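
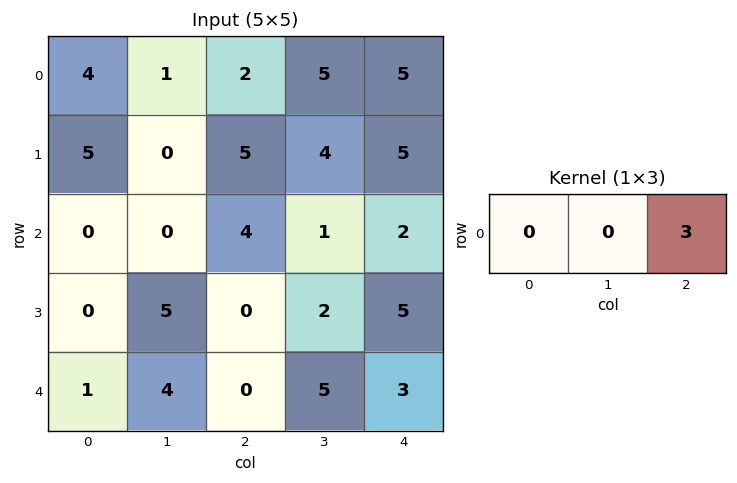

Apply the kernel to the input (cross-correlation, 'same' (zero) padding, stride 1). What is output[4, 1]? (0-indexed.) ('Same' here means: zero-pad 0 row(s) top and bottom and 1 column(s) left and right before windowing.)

The receptive field on the zero-padded input at this output position is [1 4 0]. Elementwise product with the kernel and sum: 0·3.

0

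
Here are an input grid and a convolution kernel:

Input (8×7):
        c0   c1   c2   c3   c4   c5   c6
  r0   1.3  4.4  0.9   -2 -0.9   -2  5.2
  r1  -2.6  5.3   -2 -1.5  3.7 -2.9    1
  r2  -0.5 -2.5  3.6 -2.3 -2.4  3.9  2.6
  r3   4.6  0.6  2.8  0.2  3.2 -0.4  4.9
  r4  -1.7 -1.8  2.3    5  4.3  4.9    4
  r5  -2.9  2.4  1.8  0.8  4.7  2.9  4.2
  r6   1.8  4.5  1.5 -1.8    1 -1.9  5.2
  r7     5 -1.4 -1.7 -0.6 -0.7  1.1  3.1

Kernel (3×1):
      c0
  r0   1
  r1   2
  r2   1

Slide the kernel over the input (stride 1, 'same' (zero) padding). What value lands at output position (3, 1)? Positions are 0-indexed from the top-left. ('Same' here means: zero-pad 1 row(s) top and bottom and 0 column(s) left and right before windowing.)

-3.1

The receptive field on the zero-padded input at this output position is [-2.5 / 0.6 / -1.8]. Elementwise product with the kernel and sum: -2.5·1 + 0.6·2 + -1.8·1.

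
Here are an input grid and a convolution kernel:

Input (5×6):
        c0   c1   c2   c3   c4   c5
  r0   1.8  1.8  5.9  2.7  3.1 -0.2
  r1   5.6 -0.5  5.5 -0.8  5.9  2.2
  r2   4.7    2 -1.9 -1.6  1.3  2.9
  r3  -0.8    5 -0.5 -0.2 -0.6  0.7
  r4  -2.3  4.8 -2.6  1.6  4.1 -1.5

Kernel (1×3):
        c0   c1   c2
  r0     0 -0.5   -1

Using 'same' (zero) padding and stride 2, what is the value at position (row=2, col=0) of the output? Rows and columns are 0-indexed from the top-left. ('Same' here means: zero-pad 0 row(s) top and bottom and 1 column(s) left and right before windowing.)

-3.65

The receptive field on the zero-padded input at this output position is [0 -2.3 4.8]. Elementwise product with the kernel and sum: -2.3·-0.5 + 4.8·-1.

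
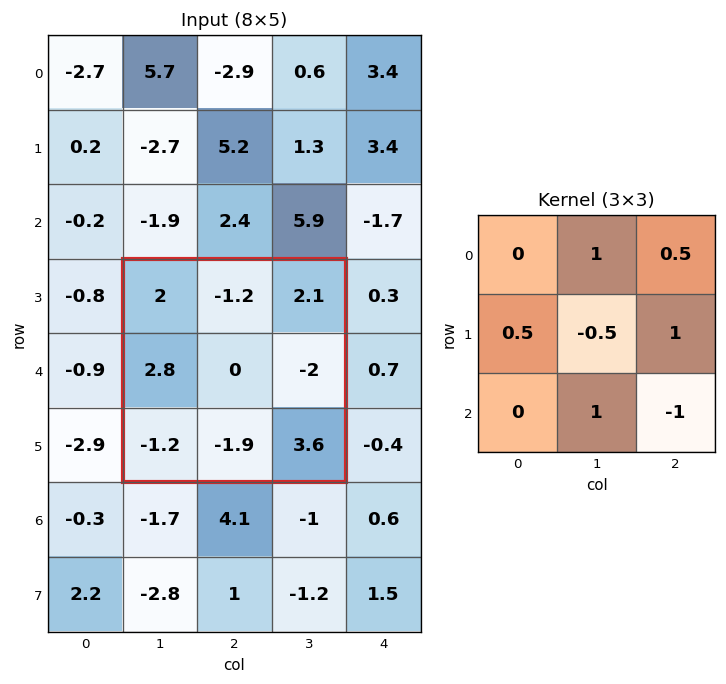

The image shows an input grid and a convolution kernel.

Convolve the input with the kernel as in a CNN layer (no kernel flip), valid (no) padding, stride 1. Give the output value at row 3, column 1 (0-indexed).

The receptive field on the input at this output position is [2 -1.2 2.1 / 2.8 0 -2 / -1.2 -1.9 3.6]. Elementwise product with the kernel and sum: -1.2·1 + 2.1·0.5 + 2.8·0.5 + 0·-0.5 + -2·1 + -1.9·1 + 3.6·-1.

-6.25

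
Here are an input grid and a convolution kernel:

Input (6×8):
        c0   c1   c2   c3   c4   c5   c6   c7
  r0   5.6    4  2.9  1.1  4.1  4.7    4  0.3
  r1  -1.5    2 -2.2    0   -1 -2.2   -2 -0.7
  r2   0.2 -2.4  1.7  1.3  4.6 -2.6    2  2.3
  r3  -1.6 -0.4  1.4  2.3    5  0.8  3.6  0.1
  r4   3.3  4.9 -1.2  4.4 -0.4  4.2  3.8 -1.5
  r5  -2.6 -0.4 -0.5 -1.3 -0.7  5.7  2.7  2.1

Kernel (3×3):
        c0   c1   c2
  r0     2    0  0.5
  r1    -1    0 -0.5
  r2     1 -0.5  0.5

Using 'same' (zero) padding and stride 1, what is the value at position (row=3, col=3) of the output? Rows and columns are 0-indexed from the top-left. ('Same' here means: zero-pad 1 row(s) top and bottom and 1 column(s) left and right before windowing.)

-1.8

The receptive field on the zero-padded input at this output position is [1.7 1.3 4.6 / 1.4 2.3 5 / -1.2 4.4 -0.4]. Elementwise product with the kernel and sum: 1.7·2 + 4.6·0.5 + 1.4·-1 + 5·-0.5 + -1.2·1 + 4.4·-0.5 + -0.4·0.5.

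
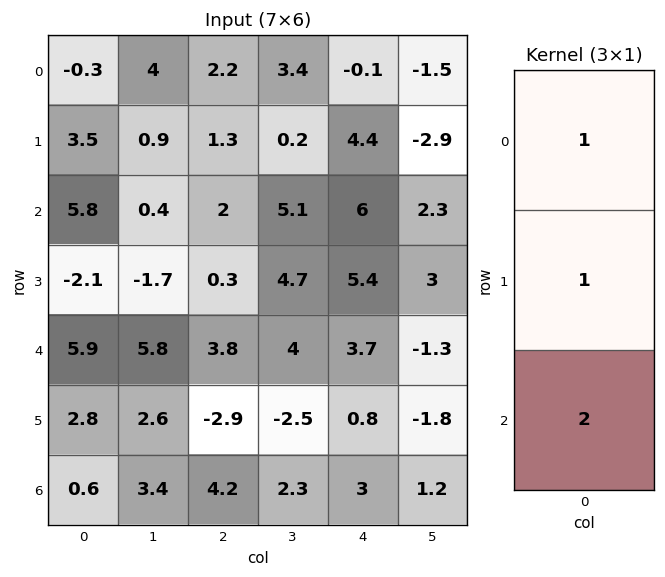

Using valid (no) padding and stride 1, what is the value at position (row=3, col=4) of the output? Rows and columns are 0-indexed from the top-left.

The receptive field on the input at this output position is [5.4 / 3.7 / 0.8]. Elementwise product with the kernel and sum: 5.4·1 + 3.7·1 + 0.8·2.

10.7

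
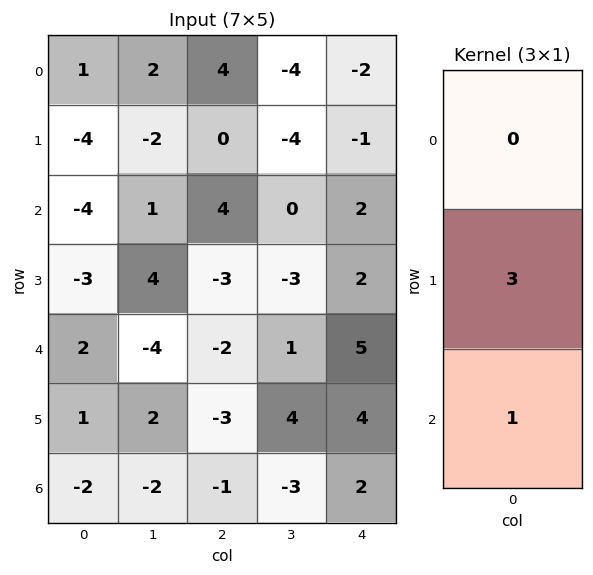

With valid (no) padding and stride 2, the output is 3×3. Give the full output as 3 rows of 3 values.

Output[0,0]: The receptive field on the input at this output position is [1 / -4 / -4]. Elementwise product with the kernel and sum: -4·3 + -4·1.
Output[0,1]: The receptive field on the input at this output position is [4 / 0 / 4]. Elementwise product with the kernel and sum: 0·3 + 4·1.

-16 4 -1
-7 -11 11
1 -10 14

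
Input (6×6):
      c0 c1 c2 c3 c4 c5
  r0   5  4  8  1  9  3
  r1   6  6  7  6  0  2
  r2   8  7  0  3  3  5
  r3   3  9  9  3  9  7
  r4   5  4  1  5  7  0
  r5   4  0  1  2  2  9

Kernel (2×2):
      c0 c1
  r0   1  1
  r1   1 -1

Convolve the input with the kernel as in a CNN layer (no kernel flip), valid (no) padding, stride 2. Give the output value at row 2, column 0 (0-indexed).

The receptive field on the input at this output position is [5 4 / 4 0]. Elementwise product with the kernel and sum: 5·1 + 4·1 + 4·1 + 0·-1.

13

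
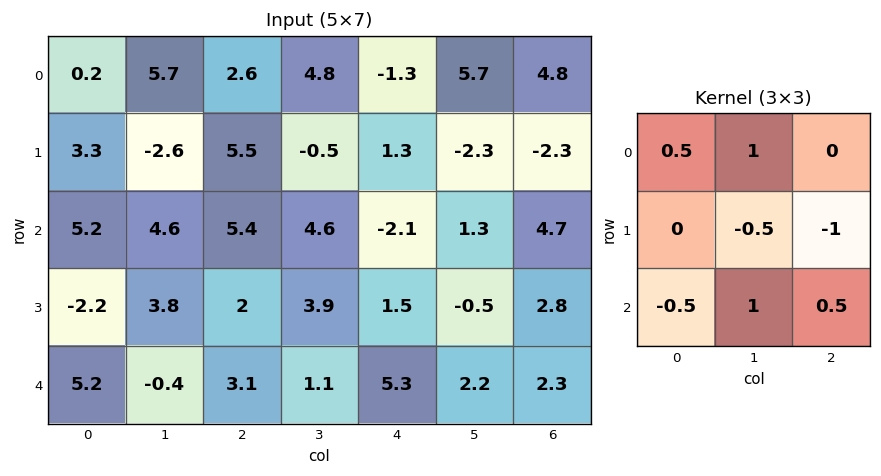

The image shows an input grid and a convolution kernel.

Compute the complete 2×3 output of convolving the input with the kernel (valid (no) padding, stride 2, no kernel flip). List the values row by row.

6.3 5.9 13.2
1.85 6.05 -1.6

Output[0,0]: The receptive field on the input at this output position is [0.2 5.7 2.6 / 3.3 -2.6 5.5 / 5.2 4.6 5.4]. Elementwise product with the kernel and sum: 0.2·0.5 + 5.7·1 + -2.6·-0.5 + 5.5·-1 + 5.2·-0.5 + 4.6·1 + 5.4·0.5.
Output[0,1]: The receptive field on the input at this output position is [2.6 4.8 -1.3 / 5.5 -0.5 1.3 / 5.4 4.6 -2.1]. Elementwise product with the kernel and sum: 2.6·0.5 + 4.8·1 + -0.5·-0.5 + 1.3·-1 + 5.4·-0.5 + 4.6·1 + -2.1·0.5.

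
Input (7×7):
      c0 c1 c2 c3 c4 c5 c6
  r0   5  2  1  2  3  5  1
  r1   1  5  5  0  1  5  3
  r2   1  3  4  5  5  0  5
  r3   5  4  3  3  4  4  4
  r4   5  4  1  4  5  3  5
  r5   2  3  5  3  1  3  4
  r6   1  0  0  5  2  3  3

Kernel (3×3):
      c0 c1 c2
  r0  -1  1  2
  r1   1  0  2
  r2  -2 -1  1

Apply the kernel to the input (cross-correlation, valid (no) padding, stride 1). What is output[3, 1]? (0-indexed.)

The receptive field on the input at this output position is [4 3 3 / 4 1 4 / 3 5 3]. Elementwise product with the kernel and sum: 4·-1 + 3·1 + 3·2 + 4·1 + 4·2 + 3·-2 + 5·-1 + 3·1.

9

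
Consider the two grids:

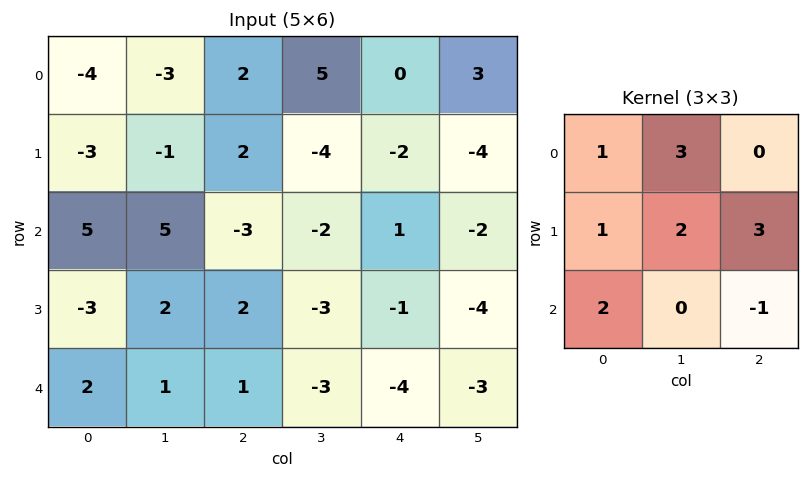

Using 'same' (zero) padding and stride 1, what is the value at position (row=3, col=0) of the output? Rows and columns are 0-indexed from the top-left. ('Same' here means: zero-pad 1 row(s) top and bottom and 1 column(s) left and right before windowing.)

The receptive field on the zero-padded input at this output position is [0 5 5 / 0 -3 2 / 0 2 1]. Elementwise product with the kernel and sum: 0·1 + 5·3 + 0·1 + -3·2 + 2·3 + 0·2 + 1·-1.

14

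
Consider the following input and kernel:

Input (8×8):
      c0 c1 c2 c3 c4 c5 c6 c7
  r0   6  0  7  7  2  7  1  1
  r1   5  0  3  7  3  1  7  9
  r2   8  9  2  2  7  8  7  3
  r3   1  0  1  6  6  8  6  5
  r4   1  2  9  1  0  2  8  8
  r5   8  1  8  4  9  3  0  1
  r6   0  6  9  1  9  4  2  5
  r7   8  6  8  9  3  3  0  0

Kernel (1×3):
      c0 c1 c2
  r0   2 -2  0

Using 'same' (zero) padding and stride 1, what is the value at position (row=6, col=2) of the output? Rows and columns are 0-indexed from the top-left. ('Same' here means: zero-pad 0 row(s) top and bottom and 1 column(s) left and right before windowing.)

-6

The receptive field on the zero-padded input at this output position is [6 9 1]. Elementwise product with the kernel and sum: 6·2 + 9·-2.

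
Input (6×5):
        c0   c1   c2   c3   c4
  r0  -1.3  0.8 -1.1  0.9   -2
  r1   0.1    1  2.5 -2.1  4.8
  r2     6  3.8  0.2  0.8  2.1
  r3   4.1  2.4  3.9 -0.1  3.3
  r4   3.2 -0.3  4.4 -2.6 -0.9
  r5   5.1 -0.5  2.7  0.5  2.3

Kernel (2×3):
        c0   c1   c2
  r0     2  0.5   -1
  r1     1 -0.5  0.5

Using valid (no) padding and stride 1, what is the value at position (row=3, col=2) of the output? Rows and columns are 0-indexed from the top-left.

The receptive field on the input at this output position is [3.9 -0.1 3.3 / 4.4 -2.6 -0.9]. Elementwise product with the kernel and sum: 3.9·2 + -0.1·0.5 + 3.3·-1 + 4.4·1 + -2.6·-0.5 + -0.9·0.5.

9.7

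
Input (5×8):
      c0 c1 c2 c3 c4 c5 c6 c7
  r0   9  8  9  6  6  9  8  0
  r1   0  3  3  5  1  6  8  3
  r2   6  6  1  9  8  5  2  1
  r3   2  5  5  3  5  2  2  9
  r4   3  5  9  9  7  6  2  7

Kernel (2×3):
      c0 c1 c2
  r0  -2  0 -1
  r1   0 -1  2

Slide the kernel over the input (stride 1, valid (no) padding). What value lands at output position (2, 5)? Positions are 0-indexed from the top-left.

5

The receptive field on the input at this output position is [5 2 1 / 2 2 9]. Elementwise product with the kernel and sum: 5·-2 + 1·-1 + 2·-1 + 9·2.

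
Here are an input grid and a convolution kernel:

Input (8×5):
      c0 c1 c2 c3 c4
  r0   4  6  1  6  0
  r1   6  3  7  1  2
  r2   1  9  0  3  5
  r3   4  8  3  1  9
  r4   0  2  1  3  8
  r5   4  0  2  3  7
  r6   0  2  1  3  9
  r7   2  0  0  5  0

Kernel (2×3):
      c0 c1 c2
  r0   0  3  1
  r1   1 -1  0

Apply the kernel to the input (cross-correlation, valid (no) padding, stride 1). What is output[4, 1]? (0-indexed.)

The receptive field on the input at this output position is [2 1 3 / 0 2 3]. Elementwise product with the kernel and sum: 1·3 + 3·1 + 0·1 + 2·-1.

4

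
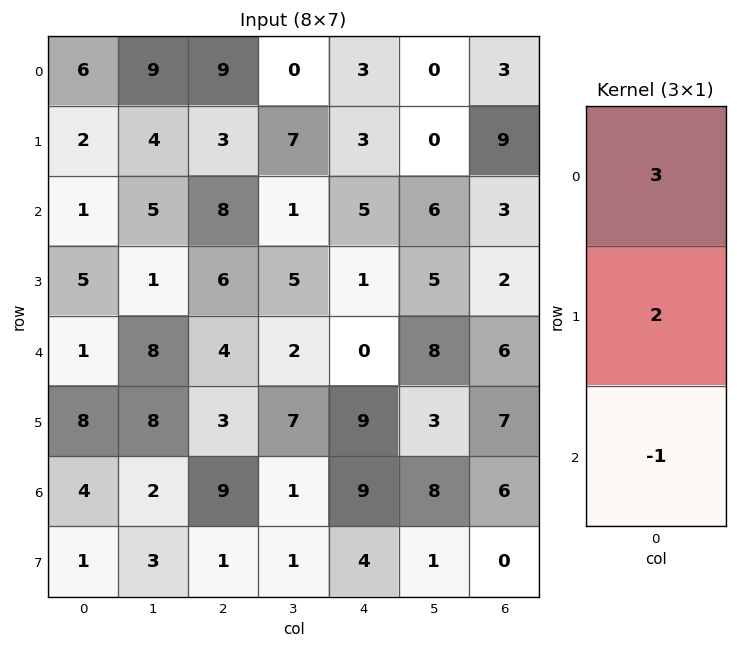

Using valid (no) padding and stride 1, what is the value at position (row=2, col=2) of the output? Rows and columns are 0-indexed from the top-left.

The receptive field on the input at this output position is [8 / 6 / 4]. Elementwise product with the kernel and sum: 8·3 + 6·2 + 4·-1.

32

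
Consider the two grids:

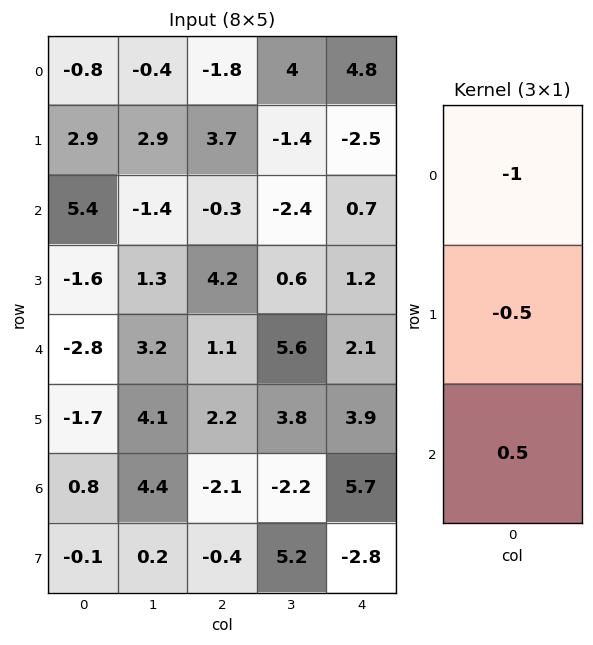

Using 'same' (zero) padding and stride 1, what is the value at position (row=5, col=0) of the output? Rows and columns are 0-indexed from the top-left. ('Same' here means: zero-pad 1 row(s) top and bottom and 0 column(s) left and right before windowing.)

4.05

The receptive field on the zero-padded input at this output position is [-2.8 / -1.7 / 0.8]. Elementwise product with the kernel and sum: -2.8·-1 + -1.7·-0.5 + 0.8·0.5.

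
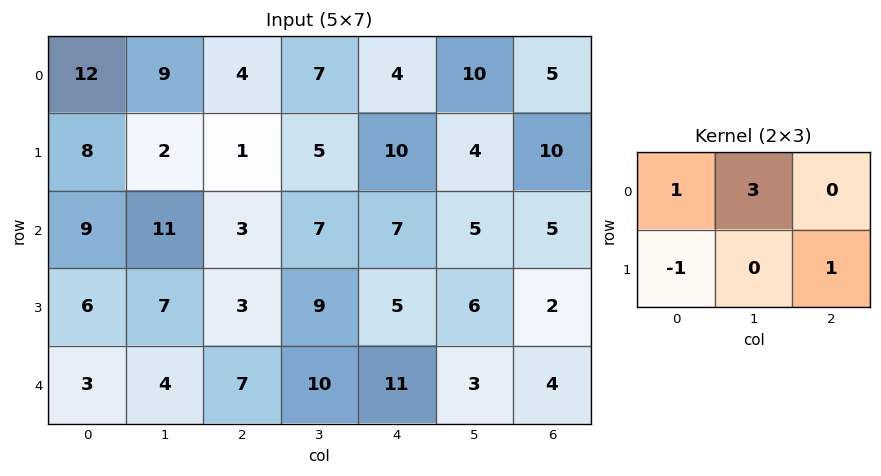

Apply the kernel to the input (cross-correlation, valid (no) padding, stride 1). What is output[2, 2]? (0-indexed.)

The receptive field on the input at this output position is [3 7 7 / 3 9 5]. Elementwise product with the kernel and sum: 3·1 + 7·3 + 3·-1 + 5·1.

26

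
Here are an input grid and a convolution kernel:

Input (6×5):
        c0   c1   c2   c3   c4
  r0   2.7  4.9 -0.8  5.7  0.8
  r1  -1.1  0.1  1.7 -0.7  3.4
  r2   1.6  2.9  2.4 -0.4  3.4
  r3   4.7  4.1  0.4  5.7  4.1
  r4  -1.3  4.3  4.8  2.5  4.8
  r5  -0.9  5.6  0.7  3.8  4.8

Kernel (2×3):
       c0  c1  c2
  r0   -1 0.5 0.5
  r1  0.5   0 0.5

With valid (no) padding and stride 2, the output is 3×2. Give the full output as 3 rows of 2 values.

-0.35 6.6
3.6 1.35
5.75 1.6

Output[0,0]: The receptive field on the input at this output position is [2.7 4.9 -0.8 / -1.1 0.1 1.7]. Elementwise product with the kernel and sum: 2.7·-1 + 4.9·0.5 + -0.8·0.5 + -1.1·0.5 + 1.7·0.5.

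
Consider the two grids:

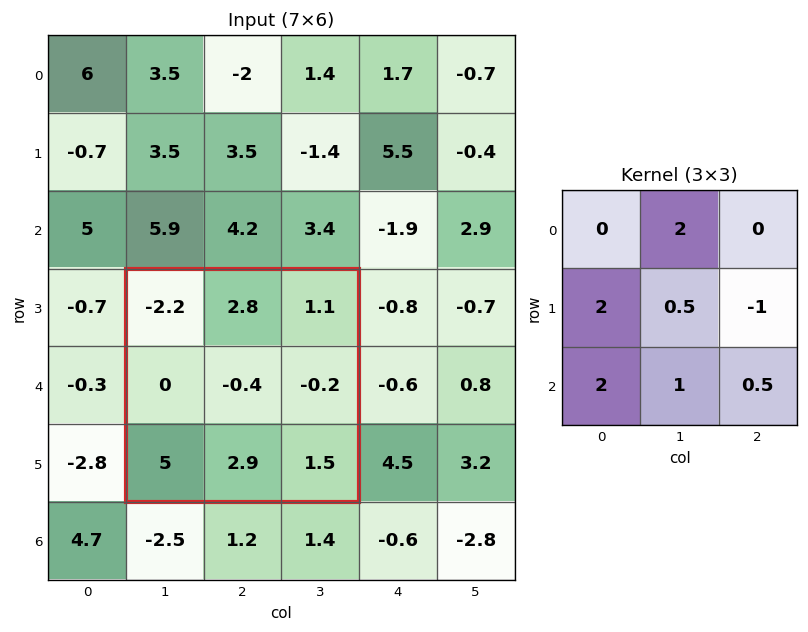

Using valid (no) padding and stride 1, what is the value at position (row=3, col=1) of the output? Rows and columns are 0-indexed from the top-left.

The receptive field on the input at this output position is [-2.2 2.8 1.1 / 0 -0.4 -0.2 / 5 2.9 1.5]. Elementwise product with the kernel and sum: 2.8·2 + 0·2 + -0.4·0.5 + -0.2·-1 + 5·2 + 2.9·1 + 1.5·0.5.

19.25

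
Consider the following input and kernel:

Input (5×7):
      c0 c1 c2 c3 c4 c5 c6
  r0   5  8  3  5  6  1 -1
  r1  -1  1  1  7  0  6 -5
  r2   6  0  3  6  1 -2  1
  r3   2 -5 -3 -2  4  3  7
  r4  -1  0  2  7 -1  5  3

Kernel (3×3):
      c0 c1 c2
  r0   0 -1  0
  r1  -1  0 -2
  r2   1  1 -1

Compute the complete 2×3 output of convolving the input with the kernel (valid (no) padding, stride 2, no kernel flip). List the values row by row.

Output[0,0]: The receptive field on the input at this output position is [5 8 3 / -1 1 1 / 6 0 3]. Elementwise product with the kernel and sum: 8·-1 + -1·-1 + 1·-2 + 6·1 + 0·1 + 3·-1.

-6 2 7
1 -1 -15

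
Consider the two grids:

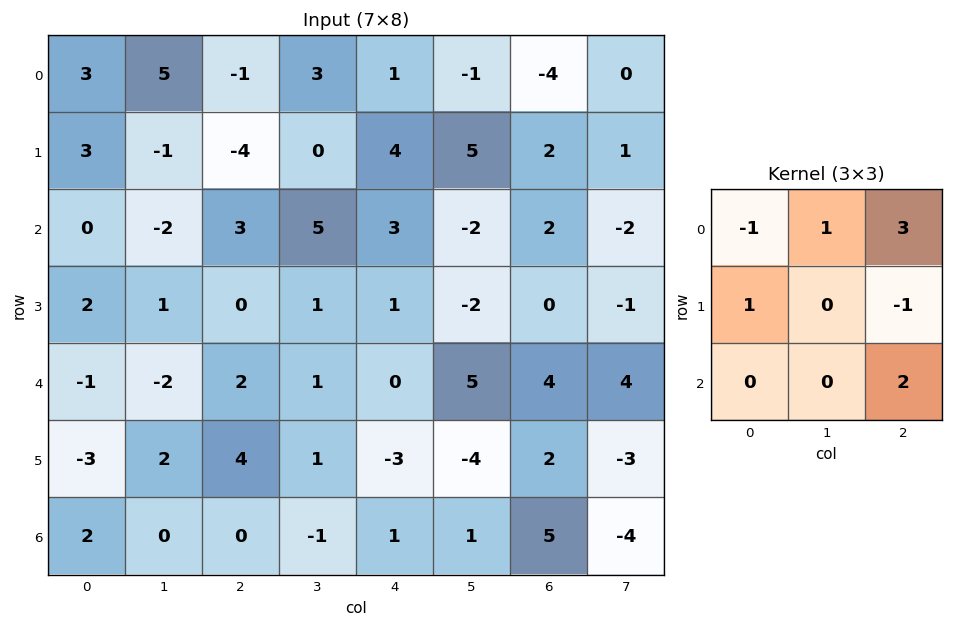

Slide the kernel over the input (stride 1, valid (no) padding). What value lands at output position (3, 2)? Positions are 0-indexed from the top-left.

The receptive field on the input at this output position is [0 1 1 / 2 1 0 / 4 1 -3]. Elementwise product with the kernel and sum: 0·-1 + 1·1 + 1·3 + 2·1 + 0·-1 + -3·2.

0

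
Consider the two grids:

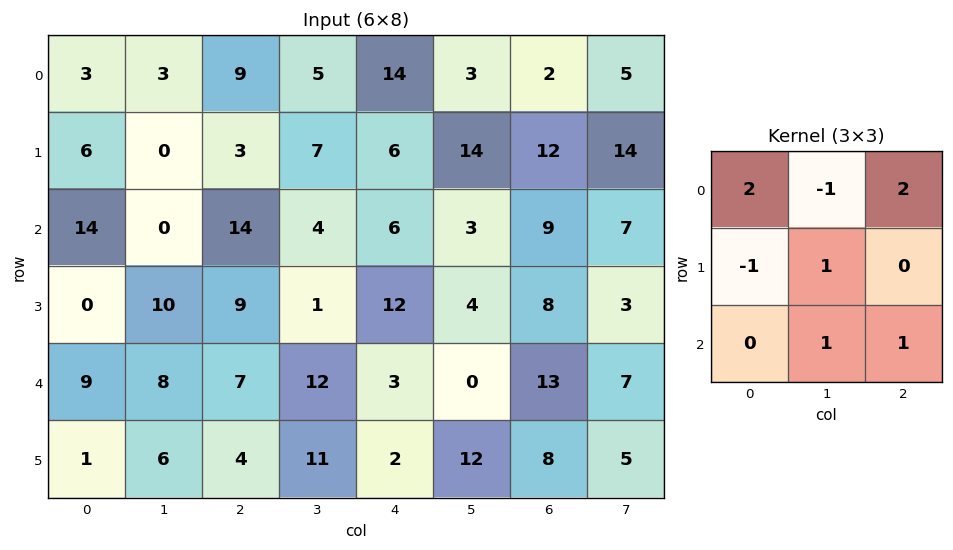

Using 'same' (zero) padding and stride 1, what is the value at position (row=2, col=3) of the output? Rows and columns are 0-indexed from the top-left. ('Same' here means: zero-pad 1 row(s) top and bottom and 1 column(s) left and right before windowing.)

The receptive field on the zero-padded input at this output position is [3 7 6 / 14 4 6 / 9 1 12]. Elementwise product with the kernel and sum: 3·2 + 7·-1 + 6·2 + 14·-1 + 4·1 + 1·1 + 12·1.

14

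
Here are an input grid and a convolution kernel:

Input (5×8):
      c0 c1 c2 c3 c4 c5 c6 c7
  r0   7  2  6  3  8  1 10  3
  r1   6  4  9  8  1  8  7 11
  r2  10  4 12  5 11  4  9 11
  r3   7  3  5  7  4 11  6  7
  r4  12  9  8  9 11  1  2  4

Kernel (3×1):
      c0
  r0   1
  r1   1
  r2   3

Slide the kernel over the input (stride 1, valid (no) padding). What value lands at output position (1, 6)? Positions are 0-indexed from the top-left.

The receptive field on the input at this output position is [7 / 9 / 6]. Elementwise product with the kernel and sum: 7·1 + 9·1 + 6·3.

34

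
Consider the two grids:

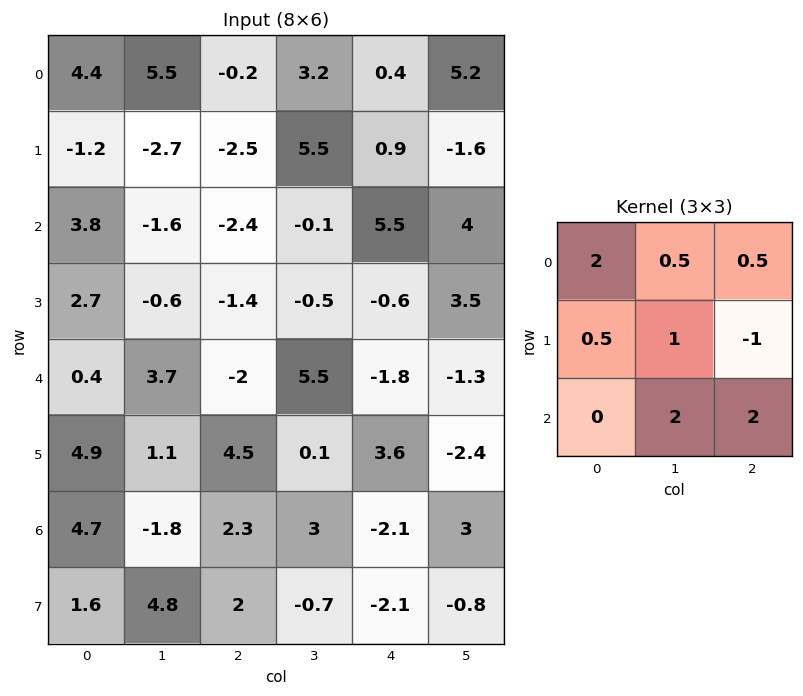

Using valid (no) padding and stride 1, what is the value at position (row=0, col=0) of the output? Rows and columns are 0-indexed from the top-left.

The receptive field on the input at this output position is [4.4 5.5 -0.2 / -1.2 -2.7 -2.5 / 3.8 -1.6 -2.4]. Elementwise product with the kernel and sum: 4.4·2 + 5.5·0.5 + -0.2·0.5 + -1.2·0.5 + -2.7·1 + -2.5·-1 + -1.6·2 + -2.4·2.

2.65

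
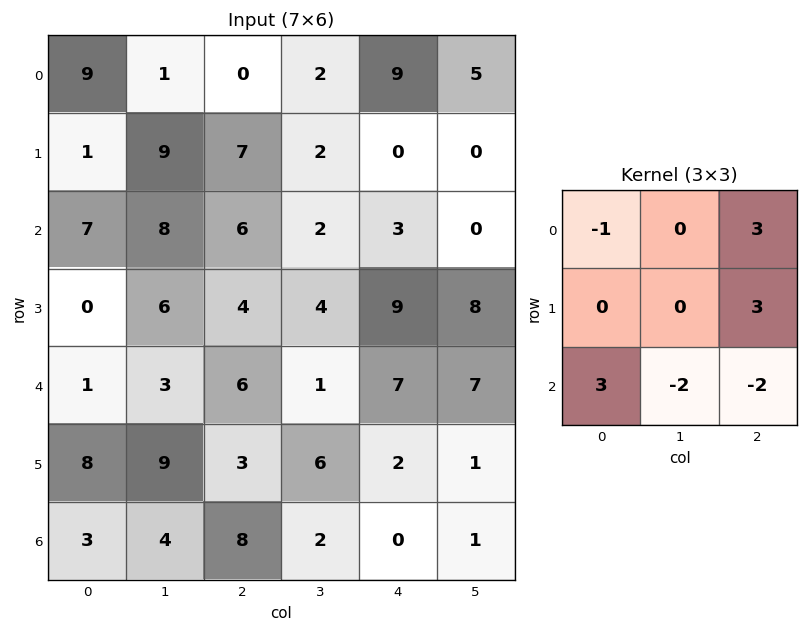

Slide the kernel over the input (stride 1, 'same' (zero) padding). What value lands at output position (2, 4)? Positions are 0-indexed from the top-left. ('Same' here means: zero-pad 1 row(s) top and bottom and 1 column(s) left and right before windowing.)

-24

The receptive field on the zero-padded input at this output position is [2 0 0 / 2 3 0 / 4 9 8]. Elementwise product with the kernel and sum: 2·-1 + 0·3 + 0·3 + 4·3 + 9·-2 + 8·-2.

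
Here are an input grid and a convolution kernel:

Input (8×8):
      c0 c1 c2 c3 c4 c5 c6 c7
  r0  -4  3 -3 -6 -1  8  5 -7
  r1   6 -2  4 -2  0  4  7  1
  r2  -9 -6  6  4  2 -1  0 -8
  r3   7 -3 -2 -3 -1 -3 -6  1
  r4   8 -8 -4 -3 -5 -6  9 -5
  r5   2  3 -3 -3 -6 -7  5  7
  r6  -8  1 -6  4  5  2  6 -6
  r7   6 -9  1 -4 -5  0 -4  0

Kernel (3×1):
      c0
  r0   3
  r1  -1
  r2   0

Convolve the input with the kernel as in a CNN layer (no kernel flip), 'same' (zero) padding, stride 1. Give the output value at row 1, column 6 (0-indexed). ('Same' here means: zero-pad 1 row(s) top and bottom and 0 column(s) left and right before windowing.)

8

The receptive field on the zero-padded input at this output position is [5 / 7 / 0]. Elementwise product with the kernel and sum: 5·3 + 7·-1.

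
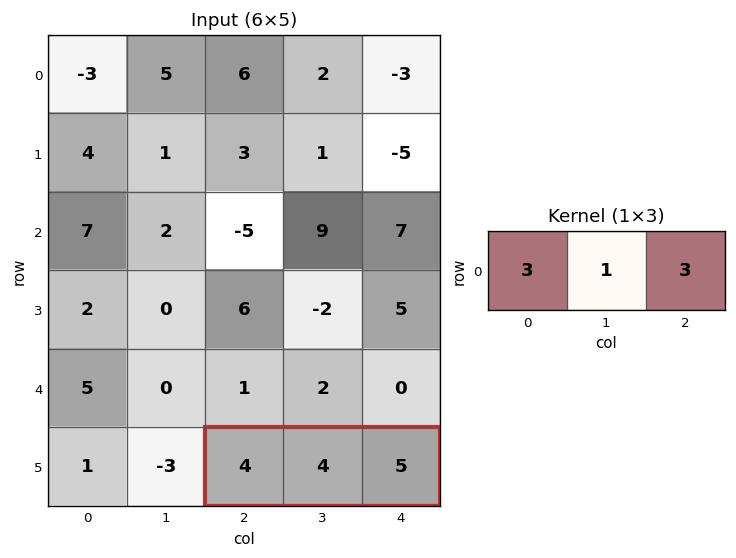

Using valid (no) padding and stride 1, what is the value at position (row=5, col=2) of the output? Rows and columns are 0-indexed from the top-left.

31

The receptive field on the input at this output position is [4 4 5]. Elementwise product with the kernel and sum: 4·3 + 4·1 + 5·3.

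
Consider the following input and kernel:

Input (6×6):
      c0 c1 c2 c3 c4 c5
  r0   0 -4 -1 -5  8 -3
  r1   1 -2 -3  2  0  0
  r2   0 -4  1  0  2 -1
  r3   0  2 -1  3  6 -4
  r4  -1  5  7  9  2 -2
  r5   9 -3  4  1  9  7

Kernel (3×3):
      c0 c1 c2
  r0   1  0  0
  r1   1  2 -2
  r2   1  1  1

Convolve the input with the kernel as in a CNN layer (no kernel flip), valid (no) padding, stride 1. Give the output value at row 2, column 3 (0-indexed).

32

The receptive field on the input at this output position is [0 2 -1 / 3 6 -4 / 9 2 -2]. Elementwise product with the kernel and sum: 0·1 + 3·1 + 6·2 + -4·-2 + 9·1 + 2·1 + -2·1.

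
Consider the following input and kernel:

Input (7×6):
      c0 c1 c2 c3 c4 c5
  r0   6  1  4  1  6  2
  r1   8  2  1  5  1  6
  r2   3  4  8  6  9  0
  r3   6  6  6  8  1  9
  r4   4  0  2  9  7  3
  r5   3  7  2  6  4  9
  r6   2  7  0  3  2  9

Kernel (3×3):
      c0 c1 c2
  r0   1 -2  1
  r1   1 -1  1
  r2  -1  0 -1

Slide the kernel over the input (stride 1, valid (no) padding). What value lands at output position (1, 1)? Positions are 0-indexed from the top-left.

The receptive field on the input at this output position is [2 1 5 / 4 8 6 / 6 6 8]. Elementwise product with the kernel and sum: 2·1 + 1·-2 + 5·1 + 4·1 + 8·-1 + 6·1 + 6·-1 + 8·-1.

-7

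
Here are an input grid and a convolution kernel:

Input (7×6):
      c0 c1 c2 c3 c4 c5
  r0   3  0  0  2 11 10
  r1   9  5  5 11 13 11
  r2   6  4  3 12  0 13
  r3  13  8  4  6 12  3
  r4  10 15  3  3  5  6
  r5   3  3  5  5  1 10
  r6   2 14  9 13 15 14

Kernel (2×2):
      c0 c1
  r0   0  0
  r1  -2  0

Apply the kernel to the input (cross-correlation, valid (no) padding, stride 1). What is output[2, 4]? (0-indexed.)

The receptive field on the input at this output position is [0 13 / 12 3]. Elementwise product with the kernel and sum: 12·-2.

-24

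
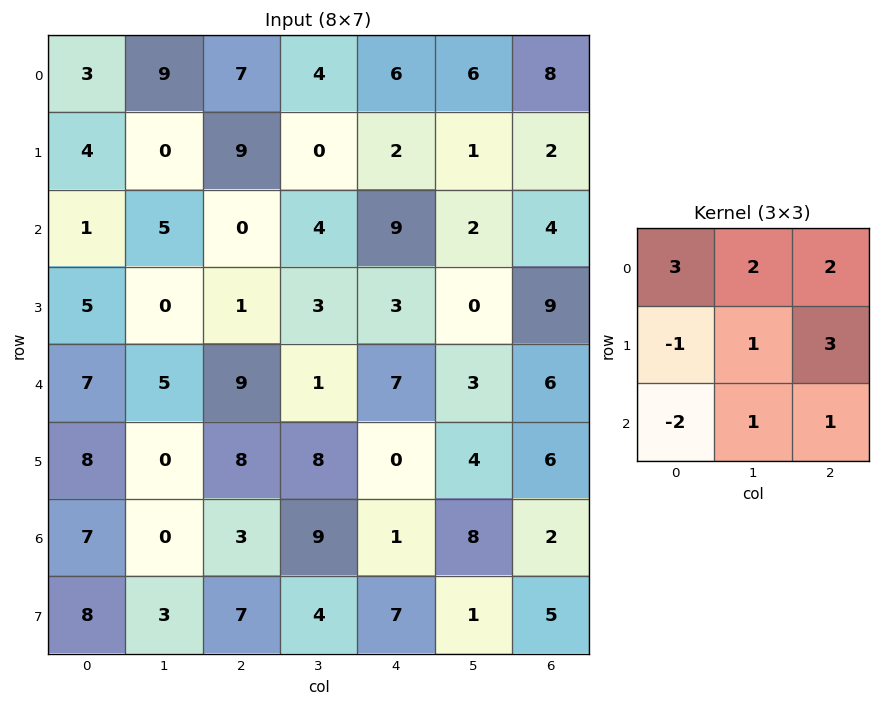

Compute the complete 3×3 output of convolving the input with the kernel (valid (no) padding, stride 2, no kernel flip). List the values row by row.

Output[0,0]: The receptive field on the input at this output position is [3 9 7 / 4 0 9 / 1 5 0]. Elementwise product with the kernel and sum: 3·3 + 9·2 + 7·2 + 4·-1 + 0·1 + 9·3 + 1·-2 + 5·1 + 0·1.

67 51 39
11 27 58
54 47 69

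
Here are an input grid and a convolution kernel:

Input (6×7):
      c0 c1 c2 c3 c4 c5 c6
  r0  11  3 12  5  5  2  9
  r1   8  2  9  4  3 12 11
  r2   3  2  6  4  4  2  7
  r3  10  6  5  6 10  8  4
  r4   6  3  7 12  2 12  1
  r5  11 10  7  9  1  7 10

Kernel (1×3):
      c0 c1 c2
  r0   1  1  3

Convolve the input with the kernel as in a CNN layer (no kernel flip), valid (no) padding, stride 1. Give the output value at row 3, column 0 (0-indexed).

The receptive field on the input at this output position is [10 6 5]. Elementwise product with the kernel and sum: 10·1 + 6·1 + 5·3.

31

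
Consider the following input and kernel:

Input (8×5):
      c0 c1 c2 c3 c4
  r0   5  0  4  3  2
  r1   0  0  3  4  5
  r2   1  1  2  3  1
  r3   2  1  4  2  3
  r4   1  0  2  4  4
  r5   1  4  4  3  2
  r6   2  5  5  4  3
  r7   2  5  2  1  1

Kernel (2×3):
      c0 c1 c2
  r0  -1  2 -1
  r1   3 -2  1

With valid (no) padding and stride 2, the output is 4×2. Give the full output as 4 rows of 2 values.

-6 6
7 14
-4 10
1 5

Output[0,0]: The receptive field on the input at this output position is [5 0 4 / 0 0 3]. Elementwise product with the kernel and sum: 5·-1 + 0·2 + 4·-1 + 0·3 + 0·-2 + 3·1.
Output[0,1]: The receptive field on the input at this output position is [4 3 2 / 3 4 5]. Elementwise product with the kernel and sum: 4·-1 + 3·2 + 2·-1 + 3·3 + 4·-2 + 5·1.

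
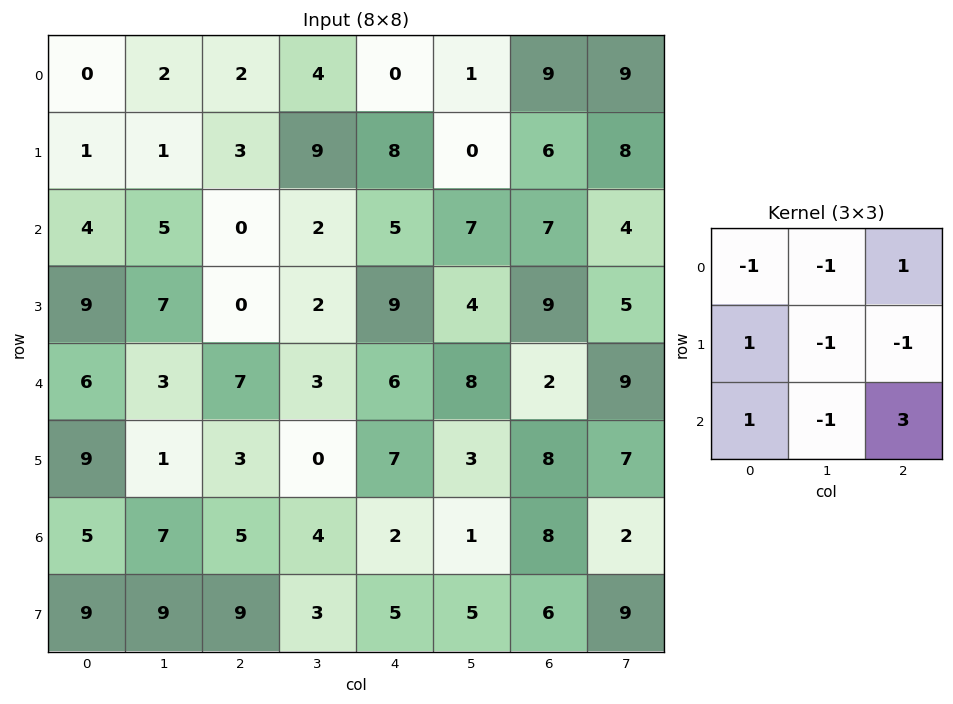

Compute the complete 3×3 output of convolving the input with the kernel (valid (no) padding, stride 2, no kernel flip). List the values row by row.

Output[0,0]: The receptive field on the input at this output position is [0 2 2 / 1 1 3 / 4 5 0]. Elementwise product with the kernel and sum: 0·-1 + 2·-1 + 2·1 + 1·1 + 1·-1 + 3·-1 + 4·1 + 5·-1 + 0·3.
Output[0,1]: The receptive field on the input at this output position is [2 4 0 / 3 9 8 / 0 2 5]. Elementwise product with the kernel and sum: 2·-1 + 4·-1 + 0·1 + 3·1 + 9·-1 + 8·-1 + 0·1 + 2·-1 + 5·3.

-4 -7 29
17 14 -5
16 -1 9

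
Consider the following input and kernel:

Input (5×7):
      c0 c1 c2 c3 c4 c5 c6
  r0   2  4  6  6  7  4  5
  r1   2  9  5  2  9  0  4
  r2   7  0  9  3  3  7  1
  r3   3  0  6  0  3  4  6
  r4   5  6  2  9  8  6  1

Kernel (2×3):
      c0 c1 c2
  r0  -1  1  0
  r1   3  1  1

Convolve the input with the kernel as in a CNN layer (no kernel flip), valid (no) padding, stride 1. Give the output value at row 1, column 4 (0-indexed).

The receptive field on the input at this output position is [9 0 4 / 3 7 1]. Elementwise product with the kernel and sum: 9·-1 + 0·1 + 3·3 + 7·1 + 1·1.

8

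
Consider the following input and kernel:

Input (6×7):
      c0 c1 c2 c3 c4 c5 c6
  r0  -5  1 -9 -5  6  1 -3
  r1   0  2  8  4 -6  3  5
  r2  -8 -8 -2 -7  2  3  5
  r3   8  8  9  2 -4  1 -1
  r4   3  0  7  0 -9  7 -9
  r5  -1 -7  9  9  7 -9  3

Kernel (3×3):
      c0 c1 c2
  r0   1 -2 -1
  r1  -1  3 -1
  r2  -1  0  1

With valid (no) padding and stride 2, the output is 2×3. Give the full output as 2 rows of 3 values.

6 9 20
21 -5 -1

Output[0,0]: The receptive field on the input at this output position is [-5 1 -9 / 0 2 8 / -8 -8 -2]. Elementwise product with the kernel and sum: -5·1 + 1·-2 + -9·-1 + 0·-1 + 2·3 + 8·-1 + -8·-1 + -2·1.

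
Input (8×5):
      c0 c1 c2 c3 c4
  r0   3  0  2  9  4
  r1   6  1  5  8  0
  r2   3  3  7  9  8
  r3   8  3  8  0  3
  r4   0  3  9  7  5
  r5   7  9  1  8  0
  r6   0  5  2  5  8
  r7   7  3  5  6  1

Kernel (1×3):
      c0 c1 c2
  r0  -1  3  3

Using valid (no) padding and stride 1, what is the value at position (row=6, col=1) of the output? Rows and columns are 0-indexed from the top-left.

The receptive field on the input at this output position is [5 2 5]. Elementwise product with the kernel and sum: 5·-1 + 2·3 + 5·3.

16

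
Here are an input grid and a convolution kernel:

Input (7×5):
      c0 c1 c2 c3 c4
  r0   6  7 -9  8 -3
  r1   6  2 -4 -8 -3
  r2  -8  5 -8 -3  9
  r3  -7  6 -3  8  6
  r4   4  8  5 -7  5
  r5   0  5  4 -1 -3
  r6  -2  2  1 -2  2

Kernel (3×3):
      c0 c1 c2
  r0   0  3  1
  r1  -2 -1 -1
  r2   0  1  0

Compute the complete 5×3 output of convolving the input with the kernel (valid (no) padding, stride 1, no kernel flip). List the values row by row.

Output[0,0]: The receptive field on the input at this output position is [6 7 -9 / 6 2 -4 / -8 5 -8]. Elementwise product with the kernel and sum: 7·3 + -9·1 + 6·-2 + 2·-1 + -4·-1 + 5·1.
Output[0,1]: The receptive field on the input at this output position is [7 -9 8 / 2 -4 -8 / 5 -8 -3]. Elementwise product with the kernel and sum: -9·3 + 8·1 + 2·-2 + -4·-1 + -8·-1 + -8·1.

7 -19 37
27 -22 -9
26 -39 -15
-1 -11 21
22 -4 -22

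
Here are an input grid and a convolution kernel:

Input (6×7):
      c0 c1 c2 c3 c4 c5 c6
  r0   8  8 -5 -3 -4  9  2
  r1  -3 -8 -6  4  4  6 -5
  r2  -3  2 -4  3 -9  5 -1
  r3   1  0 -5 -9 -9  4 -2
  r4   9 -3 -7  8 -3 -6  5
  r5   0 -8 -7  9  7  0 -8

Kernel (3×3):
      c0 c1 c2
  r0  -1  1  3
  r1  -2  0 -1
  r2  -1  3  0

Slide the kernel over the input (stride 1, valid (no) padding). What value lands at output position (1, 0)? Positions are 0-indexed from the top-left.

The receptive field on the input at this output position is [-3 -8 -6 / -3 2 -4 / 1 0 -5]. Elementwise product with the kernel and sum: -3·-1 + -8·1 + -6·3 + -3·-2 + -4·-1 + 1·-1 + 0·3.

-14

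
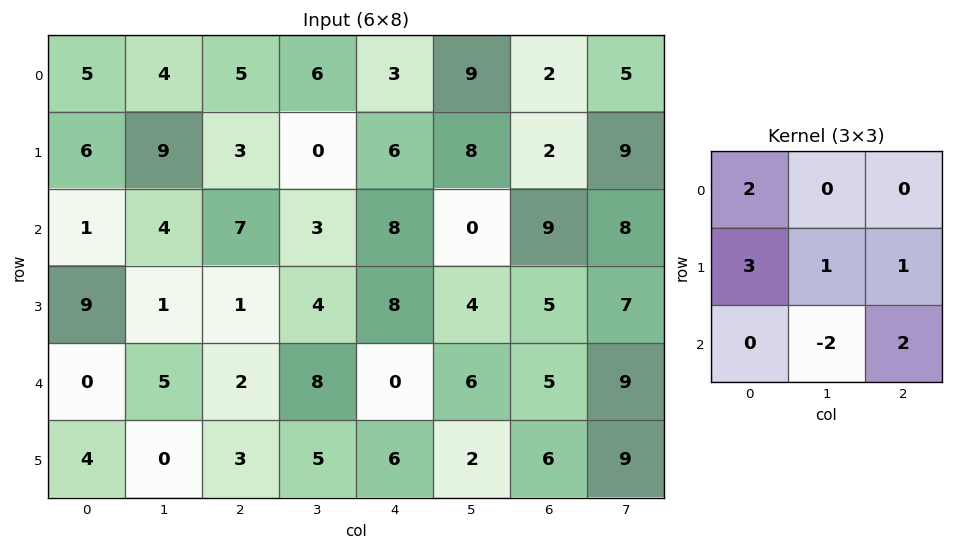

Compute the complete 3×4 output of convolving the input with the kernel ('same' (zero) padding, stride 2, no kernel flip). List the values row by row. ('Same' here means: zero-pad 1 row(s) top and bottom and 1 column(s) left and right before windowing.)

Output[0,0]: The receptive field on the zero-padded input at this output position is [0 0 0 / 0 5 4 / 0 6 9]. Elementwise product with the kernel and sum: 0·2 + 0·3 + 5·1 + 4·1 + 6·-2 + 9·2.

15 17 34 48
-11 46 9 37
-3 31 30 46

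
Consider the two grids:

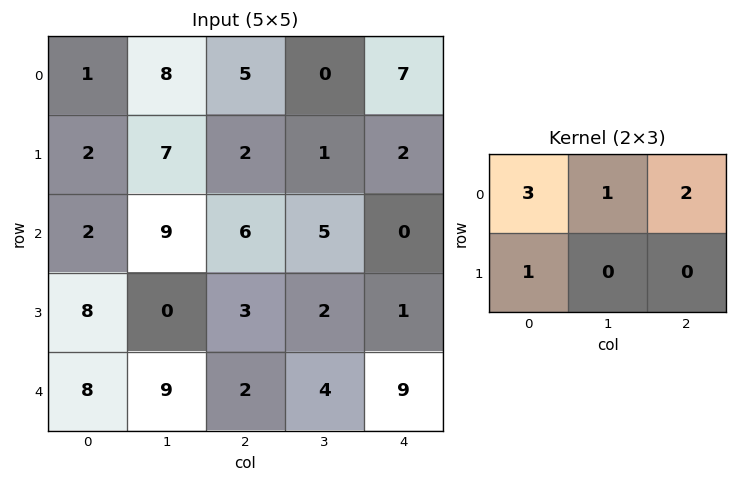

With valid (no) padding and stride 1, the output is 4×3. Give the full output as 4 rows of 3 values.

23 36 31
19 34 17
35 43 26
38 16 15

Output[0,0]: The receptive field on the input at this output position is [1 8 5 / 2 7 2]. Elementwise product with the kernel and sum: 1·3 + 8·1 + 5·2 + 2·1.
Output[0,1]: The receptive field on the input at this output position is [8 5 0 / 7 2 1]. Elementwise product with the kernel and sum: 8·3 + 5·1 + 0·2 + 7·1.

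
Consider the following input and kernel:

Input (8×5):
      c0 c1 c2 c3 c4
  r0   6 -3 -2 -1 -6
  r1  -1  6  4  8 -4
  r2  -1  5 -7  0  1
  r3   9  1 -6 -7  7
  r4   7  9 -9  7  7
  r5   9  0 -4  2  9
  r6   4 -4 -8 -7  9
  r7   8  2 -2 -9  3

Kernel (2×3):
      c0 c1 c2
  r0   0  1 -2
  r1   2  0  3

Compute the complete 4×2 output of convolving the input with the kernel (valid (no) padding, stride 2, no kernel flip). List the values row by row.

Output[0,0]: The receptive field on the input at this output position is [6 -3 -2 / -1 6 4]. Elementwise product with the kernel and sum: -3·1 + -2·-2 + -1·2 + 4·3.
Output[0,1]: The receptive field on the input at this output position is [-2 -1 -6 / 4 8 -4]. Elementwise product with the kernel and sum: -1·1 + -6·-2 + 4·2 + -4·3.

11 7
19 7
33 12
22 -20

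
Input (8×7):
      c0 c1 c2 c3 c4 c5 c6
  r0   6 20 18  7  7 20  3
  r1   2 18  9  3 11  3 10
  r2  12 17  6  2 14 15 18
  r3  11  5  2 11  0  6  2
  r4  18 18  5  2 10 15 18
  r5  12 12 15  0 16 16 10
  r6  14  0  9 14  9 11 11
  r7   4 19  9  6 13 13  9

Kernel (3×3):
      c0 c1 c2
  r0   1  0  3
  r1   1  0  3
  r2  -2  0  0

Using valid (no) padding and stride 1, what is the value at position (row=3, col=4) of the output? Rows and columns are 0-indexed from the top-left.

The receptive field on the input at this output position is [0 6 2 / 10 15 18 / 16 16 10]. Elementwise product with the kernel and sum: 0·1 + 2·3 + 10·1 + 18·3 + 16·-2.

38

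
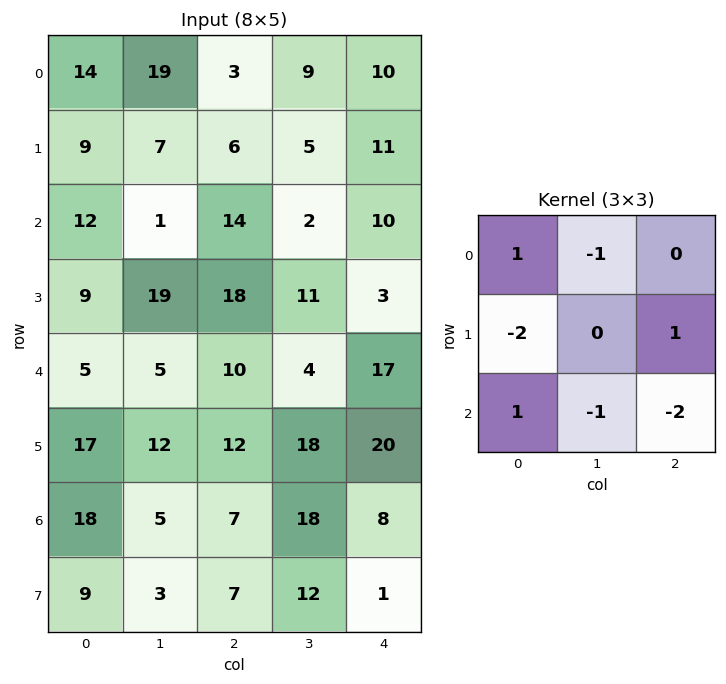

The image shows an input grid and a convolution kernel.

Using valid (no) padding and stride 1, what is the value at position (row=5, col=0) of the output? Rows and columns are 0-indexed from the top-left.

-32

The receptive field on the input at this output position is [17 12 12 / 18 5 7 / 9 3 7]. Elementwise product with the kernel and sum: 17·1 + 12·-1 + 18·-2 + 7·1 + 9·1 + 3·-1 + 7·-2.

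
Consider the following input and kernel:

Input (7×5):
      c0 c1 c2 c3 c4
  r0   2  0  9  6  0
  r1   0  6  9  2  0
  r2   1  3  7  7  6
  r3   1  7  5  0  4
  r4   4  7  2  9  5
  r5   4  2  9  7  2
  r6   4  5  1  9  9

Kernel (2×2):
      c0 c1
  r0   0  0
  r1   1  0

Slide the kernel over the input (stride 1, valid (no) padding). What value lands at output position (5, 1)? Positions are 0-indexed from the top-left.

The receptive field on the input at this output position is [2 9 / 5 1]. Elementwise product with the kernel and sum: 5·1.

5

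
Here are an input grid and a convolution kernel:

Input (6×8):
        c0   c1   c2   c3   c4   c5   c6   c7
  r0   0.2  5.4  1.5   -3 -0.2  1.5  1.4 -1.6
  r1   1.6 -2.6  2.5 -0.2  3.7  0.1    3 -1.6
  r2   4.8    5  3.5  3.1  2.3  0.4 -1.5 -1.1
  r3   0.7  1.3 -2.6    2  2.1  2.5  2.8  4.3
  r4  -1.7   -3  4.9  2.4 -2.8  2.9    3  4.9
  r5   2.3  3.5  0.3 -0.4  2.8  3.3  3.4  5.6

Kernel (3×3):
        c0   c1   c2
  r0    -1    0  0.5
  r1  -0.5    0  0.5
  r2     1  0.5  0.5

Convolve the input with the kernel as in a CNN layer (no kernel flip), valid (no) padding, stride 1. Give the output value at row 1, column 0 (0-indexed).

The receptive field on the input at this output position is [1.6 -2.6 2.5 / 4.8 5 3.5 / 0.7 1.3 -2.6]. Elementwise product with the kernel and sum: 1.6·-1 + 2.5·0.5 + 4.8·-0.5 + 3.5·0.5 + 0.7·1 + 1.3·0.5 + -2.6·0.5.

-0.95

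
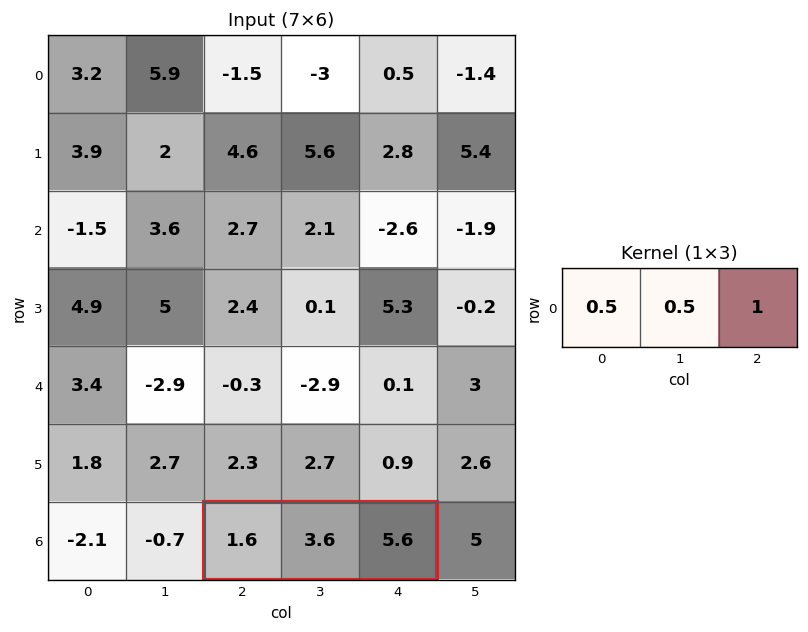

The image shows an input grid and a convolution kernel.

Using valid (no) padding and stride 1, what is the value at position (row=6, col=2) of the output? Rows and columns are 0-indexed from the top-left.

8.2

The receptive field on the input at this output position is [1.6 3.6 5.6]. Elementwise product with the kernel and sum: 1.6·0.5 + 3.6·0.5 + 5.6·1.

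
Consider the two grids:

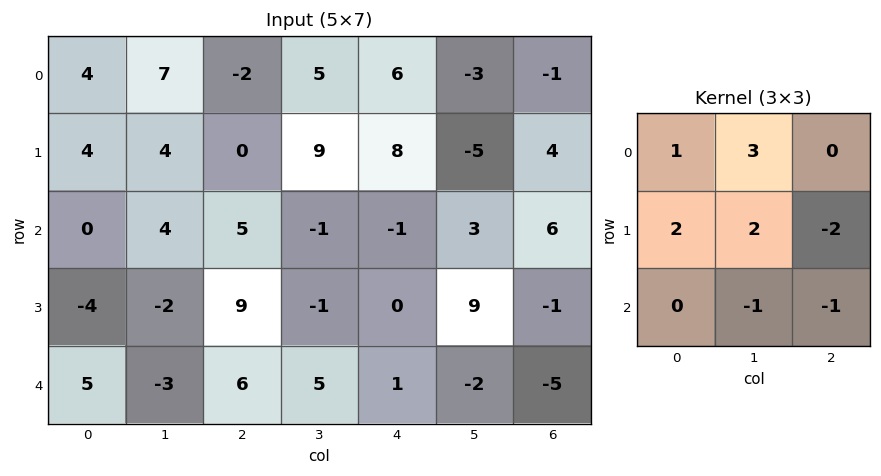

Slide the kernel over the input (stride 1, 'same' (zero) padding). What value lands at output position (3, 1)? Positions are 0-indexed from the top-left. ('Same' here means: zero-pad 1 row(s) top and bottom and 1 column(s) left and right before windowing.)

The receptive field on the zero-padded input at this output position is [0 4 5 / -4 -2 9 / 5 -3 6]. Elementwise product with the kernel and sum: 0·1 + 4·3 + -4·2 + -2·2 + 9·-2 + -3·-1 + 6·-1.

-21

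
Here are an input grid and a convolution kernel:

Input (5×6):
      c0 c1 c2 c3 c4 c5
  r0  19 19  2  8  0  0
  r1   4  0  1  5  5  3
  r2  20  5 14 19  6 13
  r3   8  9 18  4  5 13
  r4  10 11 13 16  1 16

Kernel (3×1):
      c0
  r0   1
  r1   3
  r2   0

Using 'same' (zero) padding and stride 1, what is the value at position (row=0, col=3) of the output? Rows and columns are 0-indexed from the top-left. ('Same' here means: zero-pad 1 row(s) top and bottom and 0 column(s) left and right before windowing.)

24

The receptive field on the zero-padded input at this output position is [0 / 8 / 5]. Elementwise product with the kernel and sum: 0·1 + 8·3.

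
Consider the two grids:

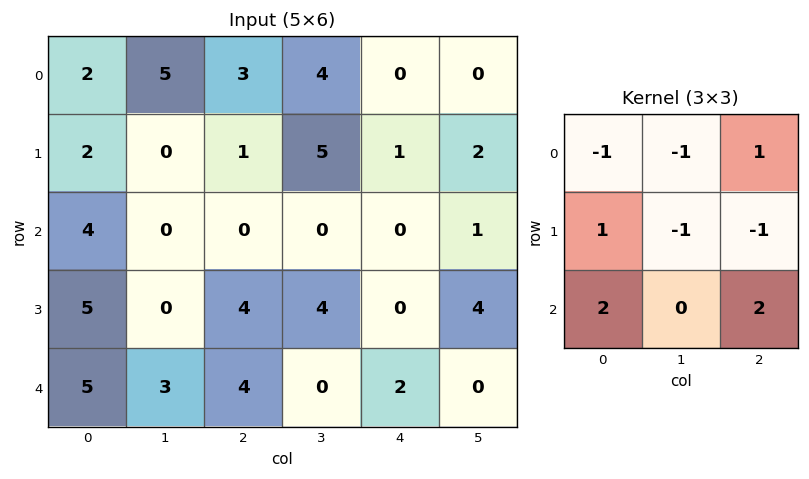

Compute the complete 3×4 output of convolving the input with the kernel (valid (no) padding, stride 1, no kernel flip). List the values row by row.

Output[0,0]: The receptive field on the input at this output position is [2 5 3 / 2 0 1 / 4 0 0]. Elementwise product with the kernel and sum: 2·-1 + 5·-1 + 3·1 + 2·1 + 0·-1 + 1·-1 + 4·2 + 0·2.

5 -10 -12 0
21 12 3 11
15 -2 12 1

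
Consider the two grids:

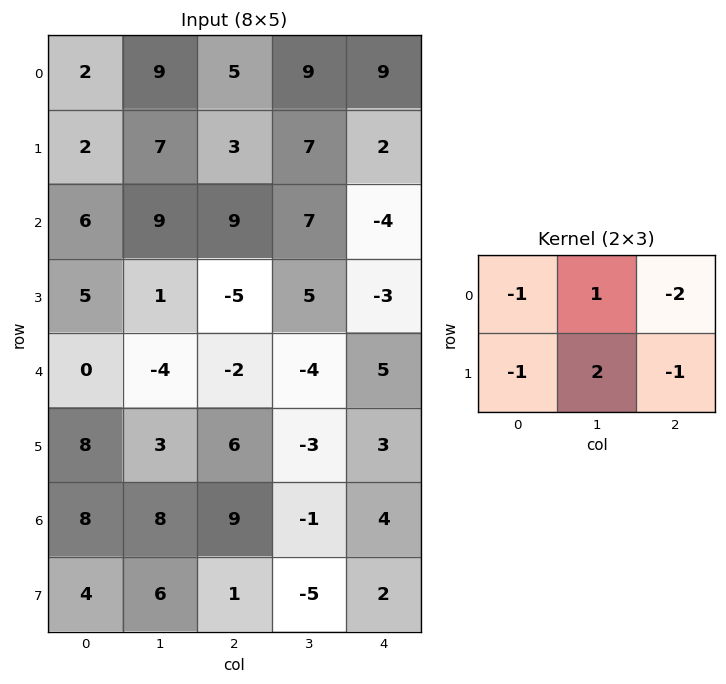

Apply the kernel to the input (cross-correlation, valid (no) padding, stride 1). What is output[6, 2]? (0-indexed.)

The receptive field on the input at this output position is [9 -1 4 / 1 -5 2]. Elementwise product with the kernel and sum: 9·-1 + -1·1 + 4·-2 + 1·-1 + -5·2 + 2·-1.

-31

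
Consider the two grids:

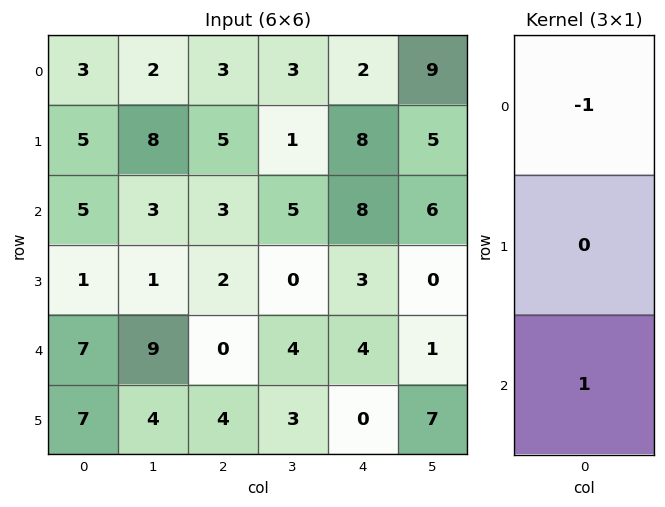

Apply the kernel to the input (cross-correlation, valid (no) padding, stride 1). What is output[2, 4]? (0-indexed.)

-4

The receptive field on the input at this output position is [8 / 3 / 4]. Elementwise product with the kernel and sum: 8·-1 + 4·1.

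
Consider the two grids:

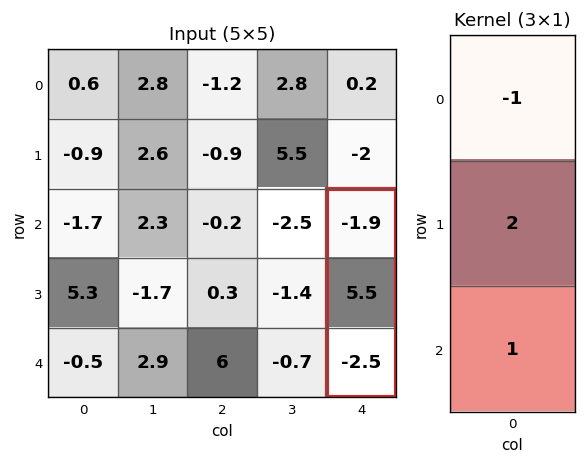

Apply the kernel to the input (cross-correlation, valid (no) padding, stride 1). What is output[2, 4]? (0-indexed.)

10.4

The receptive field on the input at this output position is [-1.9 / 5.5 / -2.5]. Elementwise product with the kernel and sum: -1.9·-1 + 5.5·2 + -2.5·1.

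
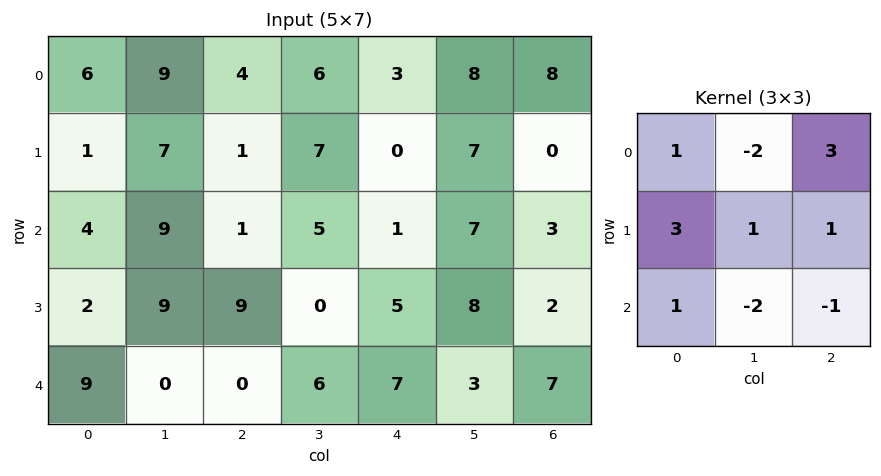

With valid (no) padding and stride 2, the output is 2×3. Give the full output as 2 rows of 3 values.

Output[0,0]: The receptive field on the input at this output position is [6 9 4 / 1 7 1 / 4 9 1]. Elementwise product with the kernel and sum: 6·1 + 9·-2 + 4·3 + 1·3 + 7·1 + 1·1 + 4·1 + 9·-2 + 1·-1.

-4 1 2
22 7 15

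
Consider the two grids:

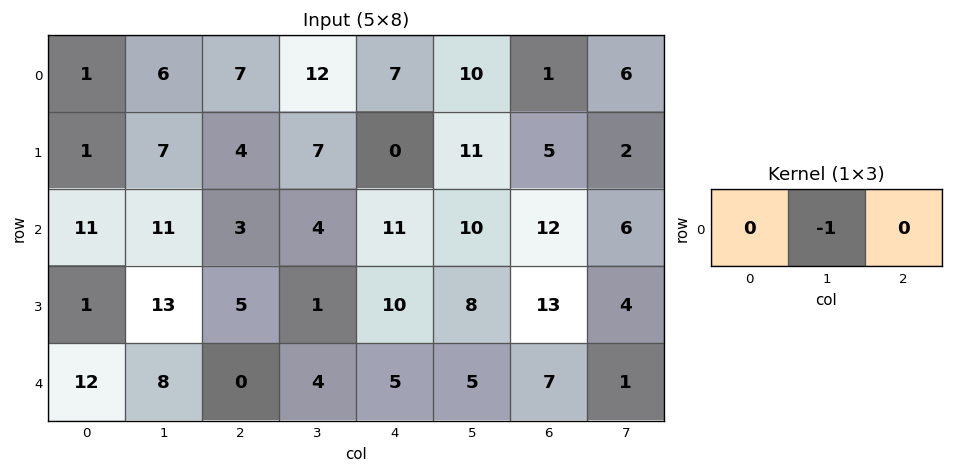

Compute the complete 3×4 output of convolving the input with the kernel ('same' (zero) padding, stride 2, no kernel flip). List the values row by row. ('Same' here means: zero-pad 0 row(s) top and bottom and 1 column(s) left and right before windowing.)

Output[0,0]: The receptive field on the zero-padded input at this output position is [0 1 6]. Elementwise product with the kernel and sum: 1·-1.

-1 -7 -7 -1
-11 -3 -11 -12
-12 0 -5 -7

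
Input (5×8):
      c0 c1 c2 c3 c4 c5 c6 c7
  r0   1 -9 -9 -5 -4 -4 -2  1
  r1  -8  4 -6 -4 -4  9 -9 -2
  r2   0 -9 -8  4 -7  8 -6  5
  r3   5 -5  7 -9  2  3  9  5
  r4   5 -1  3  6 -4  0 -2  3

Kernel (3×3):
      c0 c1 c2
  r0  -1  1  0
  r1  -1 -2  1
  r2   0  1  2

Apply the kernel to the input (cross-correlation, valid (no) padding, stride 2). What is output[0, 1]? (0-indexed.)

The receptive field on the input at this output position is [-9 -5 -4 / -6 -4 -4 / -8 4 -7]. Elementwise product with the kernel and sum: -9·-1 + -5·1 + -6·-1 + -4·-2 + -4·1 + 4·1 + -7·2.

4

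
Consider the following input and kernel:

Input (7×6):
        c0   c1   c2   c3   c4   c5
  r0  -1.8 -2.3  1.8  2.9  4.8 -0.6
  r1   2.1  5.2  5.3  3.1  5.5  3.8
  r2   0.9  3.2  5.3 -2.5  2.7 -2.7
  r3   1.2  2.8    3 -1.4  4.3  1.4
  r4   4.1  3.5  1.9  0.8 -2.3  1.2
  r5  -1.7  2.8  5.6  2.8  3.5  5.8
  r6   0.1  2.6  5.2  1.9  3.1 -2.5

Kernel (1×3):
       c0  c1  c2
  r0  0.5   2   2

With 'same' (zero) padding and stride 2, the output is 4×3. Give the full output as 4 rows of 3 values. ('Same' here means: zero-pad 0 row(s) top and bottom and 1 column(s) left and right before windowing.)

-8.2 8.25 9.85
8.2 7.2 -1.25
15.2 7.15 -1.8
5.4 15.5 2.15

Output[0,0]: The receptive field on the zero-padded input at this output position is [0 -1.8 -2.3]. Elementwise product with the kernel and sum: 0·0.5 + -1.8·2 + -2.3·2.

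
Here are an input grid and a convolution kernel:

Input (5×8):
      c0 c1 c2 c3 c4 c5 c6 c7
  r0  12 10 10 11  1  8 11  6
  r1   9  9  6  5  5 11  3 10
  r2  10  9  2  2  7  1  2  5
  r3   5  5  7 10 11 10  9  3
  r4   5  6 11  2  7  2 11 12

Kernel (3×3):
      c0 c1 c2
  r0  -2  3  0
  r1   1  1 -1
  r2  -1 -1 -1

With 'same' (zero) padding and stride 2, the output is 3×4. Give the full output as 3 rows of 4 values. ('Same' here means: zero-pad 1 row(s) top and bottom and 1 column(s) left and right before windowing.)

Output[0,0]: The receptive field on the zero-padded input at this output position is [0 0 0 / 0 12 10 / 0 9 9]. Elementwise product with the kernel and sum: 0·-2 + 0·3 + 0·1 + 12·1 + 10·-1 + 0·-1 + 9·-1 + 9·-1.
Output[0,1]: The receptive field on the zero-padded input at this output position is [0 0 0 / 10 10 11 / 9 6 5]. Elementwise product with the kernel and sum: 0·-2 + 0·3 + 10·1 + 10·1 + 11·-1 + 9·-1 + 6·-1 + 5·-1.

-16 -11 -17 -11
18 -13 -18 -37
14 26 20 8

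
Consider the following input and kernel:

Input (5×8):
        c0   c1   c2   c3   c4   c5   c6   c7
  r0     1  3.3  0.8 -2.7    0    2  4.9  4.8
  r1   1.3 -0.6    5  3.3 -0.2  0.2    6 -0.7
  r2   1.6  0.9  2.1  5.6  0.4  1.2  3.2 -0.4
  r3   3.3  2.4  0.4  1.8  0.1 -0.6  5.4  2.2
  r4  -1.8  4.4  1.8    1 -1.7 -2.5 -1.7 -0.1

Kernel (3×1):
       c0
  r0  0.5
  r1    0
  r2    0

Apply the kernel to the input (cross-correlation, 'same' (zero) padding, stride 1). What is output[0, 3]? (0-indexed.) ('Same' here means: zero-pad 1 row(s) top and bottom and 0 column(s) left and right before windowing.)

The receptive field on the zero-padded input at this output position is [0 / -2.7 / 3.3]. Elementwise product with the kernel and sum: 0·0.5.

0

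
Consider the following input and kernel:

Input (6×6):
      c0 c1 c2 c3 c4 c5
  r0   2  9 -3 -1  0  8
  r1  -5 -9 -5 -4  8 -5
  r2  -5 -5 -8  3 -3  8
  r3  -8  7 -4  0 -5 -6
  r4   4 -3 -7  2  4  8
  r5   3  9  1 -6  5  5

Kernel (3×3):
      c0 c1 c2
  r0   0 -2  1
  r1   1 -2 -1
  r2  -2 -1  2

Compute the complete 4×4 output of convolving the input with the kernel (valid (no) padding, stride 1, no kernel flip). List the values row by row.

Output[0,0]: The receptive field on the input at this output position is [2 9 -3 / -5 -9 -5 / -5 -5 -8]. Elementwise product with the kernel and sum: 9·-2 + -3·1 + -5·1 + -9·-2 + -5·-1 + -5·-2 + -5·-1 + -8·2.
Output[0,1]: The receptive field on the input at this output position is [9 -3 -1 / -9 -5 -4 / -5 -8 3]. Elementwise product with the kernel and sum: -3·-2 + -1·1 + -9·1 + -5·-2 + -4·-1 + -5·-2 + -8·-1 + 3·2.

-4 34 4 6
27 4 3 -27
-35 51 12 38
-14 -14 -6 7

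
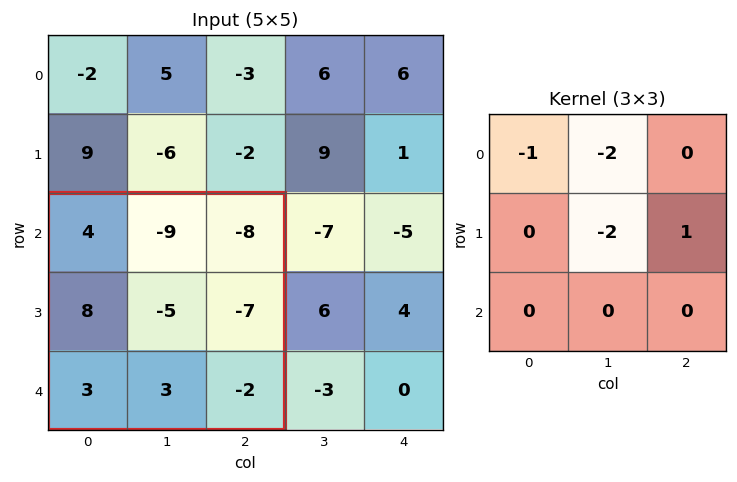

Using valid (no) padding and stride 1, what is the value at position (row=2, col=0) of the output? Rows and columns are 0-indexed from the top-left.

The receptive field on the input at this output position is [4 -9 -8 / 8 -5 -7 / 3 3 -2]. Elementwise product with the kernel and sum: 4·-1 + -9·-2 + -5·-2 + -7·1.

17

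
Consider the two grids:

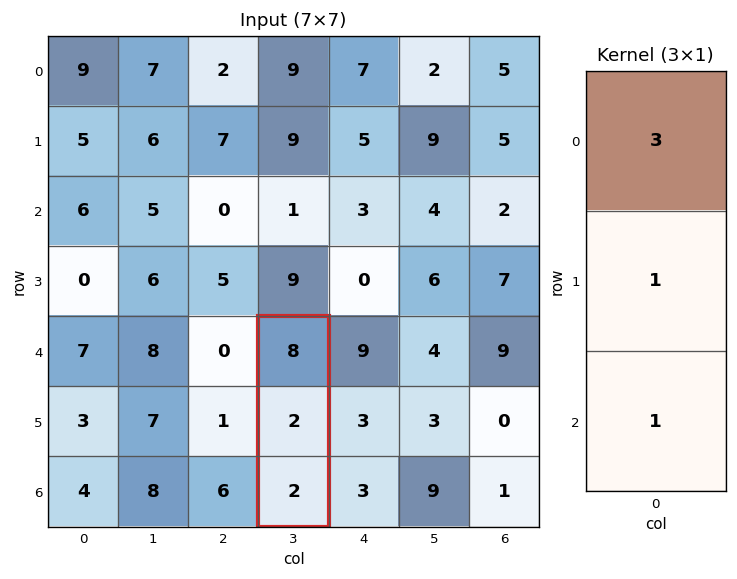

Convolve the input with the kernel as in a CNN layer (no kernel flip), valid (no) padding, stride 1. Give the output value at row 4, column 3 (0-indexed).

28

The receptive field on the input at this output position is [8 / 2 / 2]. Elementwise product with the kernel and sum: 8·3 + 2·1 + 2·1.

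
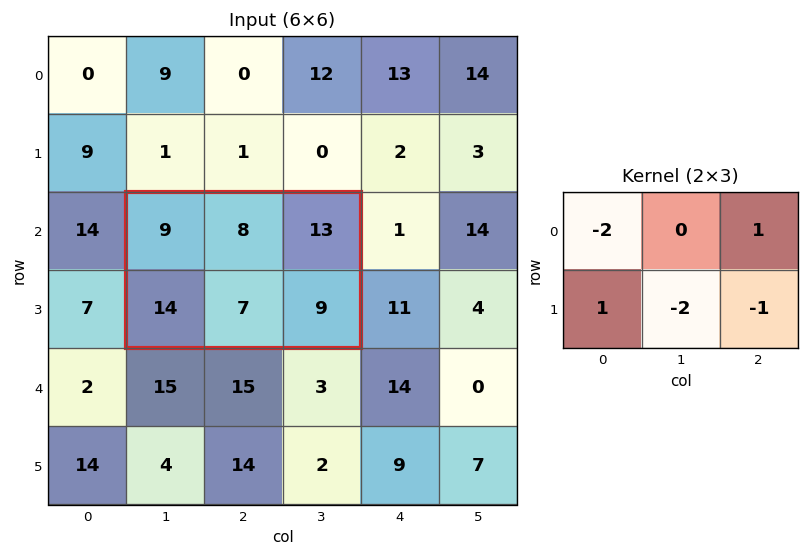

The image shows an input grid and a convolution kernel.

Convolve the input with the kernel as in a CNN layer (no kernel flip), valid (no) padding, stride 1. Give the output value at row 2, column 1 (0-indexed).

-14

The receptive field on the input at this output position is [9 8 13 / 14 7 9]. Elementwise product with the kernel and sum: 9·-2 + 13·1 + 14·1 + 7·-2 + 9·-1.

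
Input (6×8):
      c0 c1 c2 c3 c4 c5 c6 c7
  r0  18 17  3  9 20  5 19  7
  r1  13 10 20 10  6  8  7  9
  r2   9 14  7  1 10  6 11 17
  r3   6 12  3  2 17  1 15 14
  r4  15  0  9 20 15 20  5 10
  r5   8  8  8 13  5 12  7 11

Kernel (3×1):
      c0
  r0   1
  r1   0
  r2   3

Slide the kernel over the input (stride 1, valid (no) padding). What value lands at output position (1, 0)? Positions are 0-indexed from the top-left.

The receptive field on the input at this output position is [13 / 9 / 6]. Elementwise product with the kernel and sum: 13·1 + 6·3.

31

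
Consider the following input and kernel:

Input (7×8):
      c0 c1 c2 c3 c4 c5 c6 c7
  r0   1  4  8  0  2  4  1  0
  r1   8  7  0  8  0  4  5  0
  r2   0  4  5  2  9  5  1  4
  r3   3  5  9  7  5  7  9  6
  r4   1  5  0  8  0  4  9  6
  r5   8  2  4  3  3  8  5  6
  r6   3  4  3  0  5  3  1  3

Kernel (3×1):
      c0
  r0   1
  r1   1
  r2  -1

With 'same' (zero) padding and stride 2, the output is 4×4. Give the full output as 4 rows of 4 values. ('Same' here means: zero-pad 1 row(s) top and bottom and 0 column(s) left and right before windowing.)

-7 8 2 -4
5 -4 4 -3
-4 5 2 13
11 7 8 6

Output[0,0]: The receptive field on the zero-padded input at this output position is [0 / 1 / 8]. Elementwise product with the kernel and sum: 0·1 + 1·1 + 8·-1.
Output[0,1]: The receptive field on the zero-padded input at this output position is [0 / 8 / 0]. Elementwise product with the kernel and sum: 0·1 + 8·1 + 0·-1.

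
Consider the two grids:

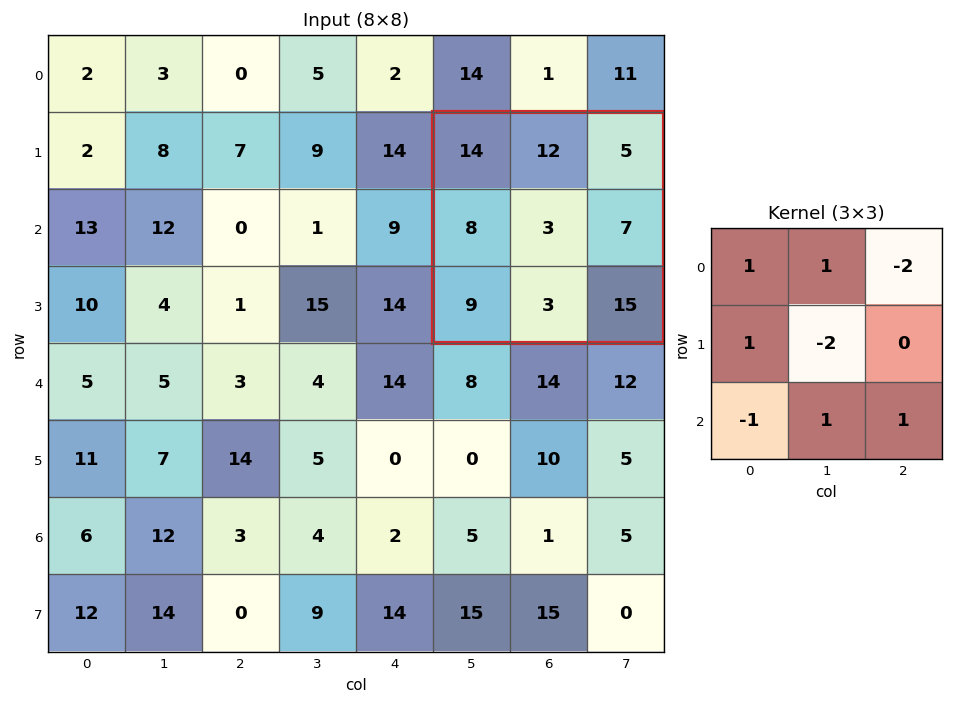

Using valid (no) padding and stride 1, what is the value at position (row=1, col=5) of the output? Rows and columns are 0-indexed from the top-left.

27

The receptive field on the input at this output position is [14 12 5 / 8 3 7 / 9 3 15]. Elementwise product with the kernel and sum: 14·1 + 12·1 + 5·-2 + 8·1 + 3·-2 + 9·-1 + 3·1 + 15·1.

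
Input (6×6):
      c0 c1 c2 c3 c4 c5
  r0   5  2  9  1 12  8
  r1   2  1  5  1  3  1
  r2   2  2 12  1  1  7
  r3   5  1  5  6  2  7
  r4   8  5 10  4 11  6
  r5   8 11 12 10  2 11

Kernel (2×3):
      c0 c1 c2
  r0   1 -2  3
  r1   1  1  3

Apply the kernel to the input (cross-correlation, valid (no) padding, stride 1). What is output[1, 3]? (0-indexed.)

The receptive field on the input at this output position is [1 3 1 / 1 1 7]. Elementwise product with the kernel and sum: 1·1 + 3·-2 + 1·3 + 1·1 + 1·1 + 7·3.

21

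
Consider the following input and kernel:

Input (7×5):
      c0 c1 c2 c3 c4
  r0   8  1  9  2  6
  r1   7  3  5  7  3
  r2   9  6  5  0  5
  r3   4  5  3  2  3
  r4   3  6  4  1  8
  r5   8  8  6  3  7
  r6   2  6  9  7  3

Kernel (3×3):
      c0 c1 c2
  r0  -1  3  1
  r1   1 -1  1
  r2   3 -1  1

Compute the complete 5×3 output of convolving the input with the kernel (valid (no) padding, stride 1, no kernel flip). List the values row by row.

Output[0,0]: The receptive field on the input at this output position is [8 1 9 / 7 3 5 / 9 6 5]. Elementwise product with the kernel and sum: 8·-1 + 1·3 + 9·1 + 7·1 + 3·-1 + 5·1 + 9·3 + 6·-1 + 5·1.
Output[0,1]: The receptive field on the input at this output position is [1 9 2 / 3 5 7 / 6 5 0]. Elementwise product with the kernel and sum: 1·-1 + 9·3 + 2·1 + 3·1 + 5·-1 + 7·1 + 6·3 + 5·-1 + 0·1.

39 46 24
25 34 39
23 28 23
37 30 39
34 28 40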